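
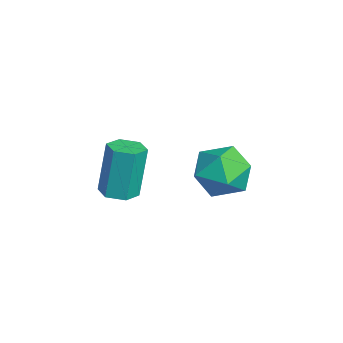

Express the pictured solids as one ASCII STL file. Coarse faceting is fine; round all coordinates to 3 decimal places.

solid 
facet normal 0.114 -0.163 -0.980
outer loop
vertex 2.957 -2.926 2.758
vertex 2.286 -3.077 2.705
vertex 2.501 -2.427 2.622
endloop
endfacet
facet normal 0.741 0.670 -0.026
outer loop
vertex 2.957 -2.926 2.758
vertex 2.501 -2.427 2.622
vertex 2.725 -2.591 4.767
endloop
endfacet
facet normal 0.741 0.671 -0.026
outer loop
vertex 2.725 -2.591 4.767
vertex 2.501 -2.427 2.622
vertex 2.268 -2.092 4.631
endloop
endfacet
facet normal -0.113 0.164 0.980
outer loop
vertex 2.725 -2.591 4.767
vertex 2.268 -2.092 4.631
vertex 2.054 -2.743 4.715
endloop
endfacet
facet normal 0.112 -0.162 -0.980
outer loop
vertex 2.501 -2.427 2.622
vertex 2.286 -3.077 2.705
vertex 1.829 -2.578 2.57
endloop
endfacet
facet normal -0.202 0.962 -0.184
outer loop
vertex 2.501 -2.427 2.622
vertex 1.829 -2.578 2.57
vertex 2.268 -2.092 4.631
endloop
endfacet
facet normal -0.204 0.962 -0.183
outer loop
vertex 2.268 -2.092 4.631
vertex 1.829 -2.578 2.57
vertex 1.597 -2.244 4.579
endloop
endfacet
facet normal -0.113 0.164 0.980
outer loop
vertex 2.268 -2.092 4.631
vertex 1.597 -2.244 4.579
vertex 2.054 -2.743 4.715
endloop
endfacet
facet normal 0.113 -0.162 -0.980
outer loop
vertex 1.829 -2.578 2.57
vertex 2.286 -3.077 2.705
vertex 1.615 -3.229 2.653
endloop
endfacet
facet normal -0.944 0.290 -0.157
outer loop
vertex 1.829 -2.578 2.57
vertex 1.615 -3.229 2.653
vertex 1.597 -2.244 4.579
endloop
endfacet
facet normal -0.944 0.291 -0.157
outer loop
vertex 1.597 -2.244 4.579
vertex 1.615 -3.229 2.653
vertex 1.383 -2.894 4.662
endloop
endfacet
facet normal -0.114 0.163 0.980
outer loop
vertex 1.597 -2.244 4.579
vertex 1.383 -2.894 4.662
vertex 2.054 -2.743 4.715
endloop
endfacet
facet normal 0.113 -0.164 -0.980
outer loop
vertex 1.615 -3.229 2.653
vertex 2.286 -3.077 2.705
vertex 2.072 -3.728 2.789
endloop
endfacet
facet normal -0.741 -0.671 0.026
outer loop
vertex 1.615 -3.229 2.653
vertex 2.072 -3.728 2.789
vertex 1.383 -2.894 4.662
endloop
endfacet
facet normal -0.741 -0.671 0.026
outer loop
vertex 1.383 -2.894 4.662
vertex 2.072 -3.728 2.789
vertex 1.839 -3.393 4.798
endloop
endfacet
facet normal -0.114 0.163 0.980
outer loop
vertex 1.383 -2.894 4.662
vertex 1.839 -3.393 4.798
vertex 2.054 -2.743 4.715
endloop
endfacet
facet normal 0.113 -0.164 -0.980
outer loop
vertex 2.072 -3.728 2.789
vertex 2.286 -3.077 2.705
vertex 2.743 -3.576 2.841
endloop
endfacet
facet normal 0.204 -0.962 0.184
outer loop
vertex 2.072 -3.728 2.789
vertex 2.743 -3.576 2.841
vertex 1.839 -3.393 4.798
endloop
endfacet
facet normal 0.202 -0.962 0.183
outer loop
vertex 1.839 -3.393 4.798
vertex 2.743 -3.576 2.841
vertex 2.511 -3.242 4.85
endloop
endfacet
facet normal -0.112 0.162 0.980
outer loop
vertex 1.839 -3.393 4.798
vertex 2.511 -3.242 4.85
vertex 2.054 -2.743 4.715
endloop
endfacet
facet normal 0.114 -0.163 -0.980
outer loop
vertex 2.743 -3.576 2.841
vertex 2.286 -3.077 2.705
vertex 2.957 -2.926 2.758
endloop
endfacet
facet normal 0.944 -0.291 0.157
outer loop
vertex 2.743 -3.576 2.841
vertex 2.957 -2.926 2.758
vertex 2.511 -3.242 4.85
endloop
endfacet
facet normal 0.944 -0.290 0.157
outer loop
vertex 2.511 -3.242 4.85
vertex 2.957 -2.926 2.758
vertex 2.725 -2.591 4.767
endloop
endfacet
facet normal -0.113 0.162 0.980
outer loop
vertex 2.511 -3.242 4.85
vertex 2.725 -2.591 4.767
vertex 2.054 -2.743 4.715
endloop
endfacet
facet normal -0.822 -0.569 0.028
outer loop
vertex -1.285 0.912 1.519
vertex -0.651 -0.023 1.119
vertex -0.748 0.175 2.297
endloop
endfacet
facet normal -0.847 -0.060 0.528
outer loop
vertex -1.285 0.912 1.519
vertex -0.748 0.175 2.297
vertex -0.72 1.36 2.477
endloop
endfacet
facet normal -0.795 0.573 0.201
outer loop
vertex -1.285 0.912 1.519
vertex -0.72 1.36 2.477
vertex -0.605 1.894 1.41
endloop
endfacet
facet normal -0.737 0.455 -0.500
outer loop
vertex -1.285 0.912 1.519
vertex -0.605 1.894 1.41
vertex -0.563 1.039 0.571
endloop
endfacet
facet normal -0.754 -0.251 -0.608
outer loop
vertex -1.285 0.912 1.519
vertex -0.563 1.039 0.571
vertex -0.651 -0.023 1.119
endloop
endfacet
facet normal -0.278 -0.138 0.951
outer loop
vertex -0.72 1.36 2.477
vertex -0.748 0.175 2.297
vertex 0.263 0.701 2.669
endloop
endfacet
facet normal -0.237 -0.961 0.142
outer loop
vertex -0.748 0.175 2.297
vertex -0.651 -0.023 1.119
vertex 0.305 -0.154 1.83
endloop
endfacet
facet normal -0.126 -0.447 -0.886
outer loop
vertex -0.651 -0.023 1.119
vertex -0.563 1.039 0.571
vertex 0.42 0.38 0.763
endloop
endfacet
facet normal -0.099 0.694 -0.713
outer loop
vertex -0.563 1.039 0.571
vertex -0.605 1.894 1.41
vertex 0.448 1.565 0.943
endloop
endfacet
facet normal -0.193 0.886 0.422
outer loop
vertex -0.605 1.894 1.41
vertex -0.72 1.36 2.477
vertex 0.351 1.763 2.121
endloop
endfacet
facet normal 0.737 -0.455 0.500
outer loop
vertex 0.985 0.828 1.721
vertex 0.263 0.701 2.669
vertex 0.305 -0.154 1.83
endloop
endfacet
facet normal 0.795 -0.573 -0.201
outer loop
vertex 0.985 0.828 1.721
vertex 0.305 -0.154 1.83
vertex 0.42 0.38 0.763
endloop
endfacet
facet normal 0.847 0.060 -0.528
outer loop
vertex 0.985 0.828 1.721
vertex 0.42 0.38 0.763
vertex 0.448 1.565 0.943
endloop
endfacet
facet normal 0.822 0.569 -0.028
outer loop
vertex 0.985 0.828 1.721
vertex 0.448 1.565 0.943
vertex 0.351 1.763 2.121
endloop
endfacet
facet normal 0.754 0.251 0.608
outer loop
vertex 0.985 0.828 1.721
vertex 0.351 1.763 2.121
vertex 0.263 0.701 2.669
endloop
endfacet
facet normal 0.099 -0.694 0.713
outer loop
vertex 0.305 -0.154 1.83
vertex 0.263 0.701 2.669
vertex -0.748 0.175 2.297
endloop
endfacet
facet normal 0.193 -0.886 -0.422
outer loop
vertex 0.42 0.38 0.763
vertex 0.305 -0.154 1.83
vertex -0.651 -0.023 1.119
endloop
endfacet
facet normal 0.278 0.138 -0.951
outer loop
vertex 0.448 1.565 0.943
vertex 0.42 0.38 0.763
vertex -0.563 1.039 0.571
endloop
endfacet
facet normal 0.237 0.961 -0.142
outer loop
vertex 0.351 1.763 2.121
vertex 0.448 1.565 0.943
vertex -0.605 1.894 1.41
endloop
endfacet
facet normal 0.126 0.447 0.886
outer loop
vertex 0.263 0.701 2.669
vertex 0.351 1.763 2.121
vertex -0.72 1.36 2.477
endloop
endfacet

endsolid


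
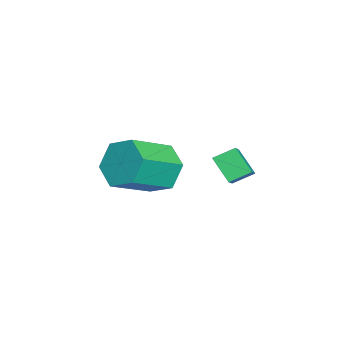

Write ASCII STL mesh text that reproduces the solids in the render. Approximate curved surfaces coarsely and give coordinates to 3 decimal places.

solid 
facet normal -0.844 -0.005 -0.536
outer loop
vertex 0.653 1.745 -0.531
vertex 0.399 2.466 -0.138
vertex 1.15 2.349 -1.319
endloop
endfacet
facet normal 0.295 -0.839 -0.457
outer loop
vertex 2.121 2.354 -0.702
vertex 0.653 1.745 -0.531
vertex 1.15 2.349 -1.319
endloop
endfacet
facet normal -0.844 -0.004 -0.536
outer loop
vertex 1.15 2.349 -1.319
vertex 0.399 2.466 -0.138
vertex 0.896 3.07 -0.925
endloop
endfacet
facet normal 0.448 0.545 -0.709
outer loop
vertex 0.896 3.07 -0.925
vertex 2.121 2.354 -0.702
vertex 1.15 2.349 -1.319
endloop
endfacet
facet normal -0.448 -0.544 0.709
outer loop
vertex 0.653 1.745 -0.531
vertex 1.37 2.471 0.479
vertex 0.399 2.466 -0.138
endloop
endfacet
facet normal 0.295 -0.839 -0.458
outer loop
vertex 1.624 1.75 0.085
vertex 0.653 1.745 -0.531
vertex 2.121 2.354 -0.702
endloop
endfacet
facet normal -0.447 -0.545 0.709
outer loop
vertex 1.624 1.75 0.085
vertex 1.37 2.471 0.479
vertex 0.653 1.745 -0.531
endloop
endfacet
facet normal -0.295 0.839 0.457
outer loop
vertex 0.399 2.466 -0.138
vertex 1.37 2.471 0.479
vertex 0.896 3.07 -0.925
endloop
endfacet
facet normal 0.447 0.544 -0.710
outer loop
vertex 1.867 3.075 -0.309
vertex 2.121 2.354 -0.702
vertex 0.896 3.07 -0.925
endloop
endfacet
facet normal -0.294 0.839 0.457
outer loop
vertex 0.896 3.07 -0.925
vertex 1.37 2.471 0.479
vertex 1.867 3.075 -0.309
endloop
endfacet
facet normal 0.844 0.005 0.537
outer loop
vertex 1.867 3.075 -0.309
vertex 1.624 1.75 0.085
vertex 2.121 2.354 -0.702
endloop
endfacet
facet normal 0.844 0.005 0.536
outer loop
vertex 1.37 2.471 0.479
vertex 1.624 1.75 0.085
vertex 1.867 3.075 -0.309
endloop
endfacet
facet normal -0.655 0.602 -0.456
outer loop
vertex -1.266 -0.01 -3.15
vertex -2.082 -0.549 -2.691
vertex -1.648 0.303 -2.189
endloop
endfacet
facet normal 0.668 0.744 0.023
outer loop
vertex -1.266 -0.01 -3.15
vertex -1.648 0.303 -2.189
vertex -0.002 -1.172 -2.268
endloop
endfacet
facet normal 0.668 0.744 0.023
outer loop
vertex -0.002 -1.172 -2.268
vertex -1.648 0.303 -2.189
vertex -0.384 -0.859 -1.308
endloop
endfacet
facet normal 0.655 -0.602 0.457
outer loop
vertex -0.002 -1.172 -2.268
vertex -0.384 -0.859 -1.308
vertex -0.818 -1.711 -1.809
endloop
endfacet
facet normal -0.655 0.602 -0.456
outer loop
vertex -1.648 0.303 -2.189
vertex -2.082 -0.549 -2.691
vertex -2.464 -0.236 -1.73
endloop
endfacet
facet normal 0.028 0.623 0.782
outer loop
vertex -1.648 0.303 -2.189
vertex -2.464 -0.236 -1.73
vertex -0.384 -0.859 -1.308
endloop
endfacet
facet normal 0.028 0.623 0.782
outer loop
vertex -0.384 -0.859 -1.308
vertex -2.464 -0.236 -1.73
vertex -1.2 -1.398 -0.849
endloop
endfacet
facet normal 0.655 -0.602 0.457
outer loop
vertex -0.384 -0.859 -1.308
vertex -1.2 -1.398 -0.849
vertex -0.818 -1.711 -1.809
endloop
endfacet
facet normal -0.655 0.602 -0.456
outer loop
vertex -2.464 -0.236 -1.73
vertex -2.082 -0.549 -2.691
vertex -2.898 -1.088 -2.232
endloop
endfacet
facet normal -0.640 -0.121 0.759
outer loop
vertex -2.464 -0.236 -1.73
vertex -2.898 -1.088 -2.232
vertex -1.2 -1.398 -0.849
endloop
endfacet
facet normal -0.640 -0.120 0.759
outer loop
vertex -1.2 -1.398 -0.849
vertex -2.898 -1.088 -2.232
vertex -1.634 -2.25 -1.35
endloop
endfacet
facet normal 0.655 -0.602 0.457
outer loop
vertex -1.2 -1.398 -0.849
vertex -1.634 -2.25 -1.35
vertex -0.818 -1.711 -1.809
endloop
endfacet
facet normal -0.655 0.602 -0.457
outer loop
vertex -2.898 -1.088 -2.232
vertex -2.082 -0.549 -2.691
vertex -2.516 -1.401 -3.192
endloop
endfacet
facet normal -0.668 -0.744 -0.023
outer loop
vertex -2.898 -1.088 -2.232
vertex -2.516 -1.401 -3.192
vertex -1.634 -2.25 -1.35
endloop
endfacet
facet normal -0.668 -0.744 -0.023
outer loop
vertex -1.634 -2.25 -1.35
vertex -2.516 -1.401 -3.192
vertex -1.252 -2.563 -2.311
endloop
endfacet
facet normal 0.655 -0.602 0.456
outer loop
vertex -1.634 -2.25 -1.35
vertex -1.252 -2.563 -2.311
vertex -0.818 -1.711 -1.809
endloop
endfacet
facet normal -0.655 0.602 -0.457
outer loop
vertex -2.516 -1.401 -3.192
vertex -2.082 -0.549 -2.691
vertex -1.7 -0.862 -3.651
endloop
endfacet
facet normal -0.028 -0.623 -0.782
outer loop
vertex -2.516 -1.401 -3.192
vertex -1.7 -0.862 -3.651
vertex -1.252 -2.563 -2.311
endloop
endfacet
facet normal -0.028 -0.623 -0.782
outer loop
vertex -1.252 -2.563 -2.311
vertex -1.7 -0.862 -3.651
vertex -0.436 -2.024 -2.77
endloop
endfacet
facet normal 0.655 -0.602 0.456
outer loop
vertex -1.252 -2.563 -2.311
vertex -0.436 -2.024 -2.77
vertex -0.818 -1.711 -1.809
endloop
endfacet
facet normal -0.655 0.602 -0.457
outer loop
vertex -1.7 -0.862 -3.651
vertex -2.082 -0.549 -2.691
vertex -1.266 -0.01 -3.15
endloop
endfacet
facet normal 0.640 0.120 -0.759
outer loop
vertex -1.7 -0.862 -3.651
vertex -1.266 -0.01 -3.15
vertex -0.436 -2.024 -2.77
endloop
endfacet
facet normal 0.640 0.121 -0.759
outer loop
vertex -0.436 -2.024 -2.77
vertex -1.266 -0.01 -3.15
vertex -0.002 -1.172 -2.268
endloop
endfacet
facet normal 0.655 -0.602 0.456
outer loop
vertex -0.436 -2.024 -2.77
vertex -0.002 -1.172 -2.268
vertex -0.818 -1.711 -1.809
endloop
endfacet

endsolid


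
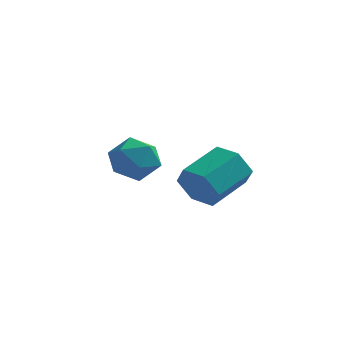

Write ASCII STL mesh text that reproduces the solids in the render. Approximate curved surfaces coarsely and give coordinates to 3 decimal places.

solid 
facet normal -0.477 -0.819 -0.319
outer loop
vertex 2.603 -2.247 -1.849
vertex 2.262 -1.74 -2.64
vertex 3.134 -2.226 -2.696
endloop
endfacet
facet normal 0.700 -0.574 0.425
outer loop
vertex 2.603 -2.247 -1.849
vertex 3.134 -2.226 -2.696
vertex 3.499 -0.708 -1.248
endloop
endfacet
facet normal 0.700 -0.574 0.425
outer loop
vertex 3.499 -0.708 -1.248
vertex 3.134 -2.226 -2.696
vertex 4.03 -0.687 -2.095
endloop
endfacet
facet normal 0.477 0.819 0.320
outer loop
vertex 3.499 -0.708 -1.248
vertex 4.03 -0.687 -2.095
vertex 3.158 -0.2 -2.04
endloop
endfacet
facet normal -0.477 -0.819 -0.319
outer loop
vertex 3.134 -2.226 -2.696
vertex 2.262 -1.74 -2.64
vertex 2.793 -1.719 -3.487
endloop
endfacet
facet normal 0.810 -0.268 -0.521
outer loop
vertex 3.134 -2.226 -2.696
vertex 2.793 -1.719 -3.487
vertex 4.03 -0.687 -2.095
endloop
endfacet
facet normal 0.810 -0.268 -0.521
outer loop
vertex 4.03 -0.687 -2.095
vertex 2.793 -1.719 -3.487
vertex 3.689 -0.179 -2.887
endloop
endfacet
facet normal 0.477 0.819 0.320
outer loop
vertex 4.03 -0.687 -2.095
vertex 3.689 -0.179 -2.887
vertex 3.158 -0.2 -2.04
endloop
endfacet
facet normal -0.477 -0.819 -0.320
outer loop
vertex 2.793 -1.719 -3.487
vertex 2.262 -1.74 -2.64
vertex 1.921 -1.232 -3.432
endloop
endfacet
facet normal 0.110 0.304 -0.946
outer loop
vertex 2.793 -1.719 -3.487
vertex 1.921 -1.232 -3.432
vertex 3.689 -0.179 -2.887
endloop
endfacet
facet normal 0.110 0.306 -0.946
outer loop
vertex 3.689 -0.179 -2.887
vertex 1.921 -1.232 -3.432
vertex 2.817 0.307 -2.831
endloop
endfacet
facet normal 0.477 0.819 0.319
outer loop
vertex 3.689 -0.179 -2.887
vertex 2.817 0.307 -2.831
vertex 3.158 -0.2 -2.04
endloop
endfacet
facet normal -0.477 -0.819 -0.320
outer loop
vertex 1.921 -1.232 -3.432
vertex 2.262 -1.74 -2.64
vertex 1.39 -1.253 -2.585
endloop
endfacet
facet normal -0.700 0.574 -0.425
outer loop
vertex 1.921 -1.232 -3.432
vertex 1.39 -1.253 -2.585
vertex 2.817 0.307 -2.831
endloop
endfacet
facet normal -0.700 0.574 -0.425
outer loop
vertex 2.817 0.307 -2.831
vertex 1.39 -1.253 -2.585
vertex 2.286 0.286 -1.984
endloop
endfacet
facet normal 0.477 0.819 0.319
outer loop
vertex 2.817 0.307 -2.831
vertex 2.286 0.286 -1.984
vertex 3.158 -0.2 -2.04
endloop
endfacet
facet normal -0.477 -0.819 -0.320
outer loop
vertex 1.39 -1.253 -2.585
vertex 2.262 -1.74 -2.64
vertex 1.731 -1.761 -1.793
endloop
endfacet
facet normal -0.810 0.268 0.521
outer loop
vertex 1.39 -1.253 -2.585
vertex 1.731 -1.761 -1.793
vertex 2.286 0.286 -1.984
endloop
endfacet
facet normal -0.810 0.268 0.521
outer loop
vertex 2.286 0.286 -1.984
vertex 1.731 -1.761 -1.793
vertex 2.627 -0.221 -1.193
endloop
endfacet
facet normal 0.477 0.819 0.319
outer loop
vertex 2.286 0.286 -1.984
vertex 2.627 -0.221 -1.193
vertex 3.158 -0.2 -2.04
endloop
endfacet
facet normal -0.477 -0.819 -0.319
outer loop
vertex 1.731 -1.761 -1.793
vertex 2.262 -1.74 -2.64
vertex 2.603 -2.247 -1.849
endloop
endfacet
facet normal -0.109 -0.305 0.946
outer loop
vertex 1.731 -1.761 -1.793
vertex 2.603 -2.247 -1.849
vertex 2.627 -0.221 -1.193
endloop
endfacet
facet normal -0.111 -0.305 0.946
outer loop
vertex 2.627 -0.221 -1.193
vertex 2.603 -2.247 -1.849
vertex 3.499 -0.708 -1.248
endloop
endfacet
facet normal 0.477 0.819 0.320
outer loop
vertex 2.627 -0.221 -1.193
vertex 3.499 -0.708 -1.248
vertex 3.158 -0.2 -2.04
endloop
endfacet
facet normal 0.213 0.966 -0.146
outer loop
vertex -0.667 2.913 -3.914
vertex -1.495 3.204 -3.193
vertex -0.441 3.03 -2.807
endloop
endfacet
facet normal 0.796 0.563 -0.222
outer loop
vertex -0.667 2.913 -3.914
vertex -0.441 3.03 -2.807
vertex 0.008 2.165 -3.391
endloop
endfacet
facet normal 0.668 0.087 -0.739
outer loop
vertex -0.667 2.913 -3.914
vertex 0.008 2.165 -3.391
vertex -0.769 1.805 -4.136
endloop
endfacet
facet normal 0.007 0.196 -0.981
outer loop
vertex -0.667 2.913 -3.914
vertex -0.769 1.805 -4.136
vertex -1.697 2.447 -4.014
endloop
endfacet
facet normal -0.275 0.740 -0.614
outer loop
vertex -0.667 2.913 -3.914
vertex -1.697 2.447 -4.014
vertex -1.495 3.204 -3.193
endloop
endfacet
facet normal 0.899 0.205 0.387
outer loop
vertex 0.008 2.165 -3.391
vertex -0.441 3.03 -2.807
vertex -0.403 1.993 -2.346
endloop
endfacet
facet normal -0.046 0.858 0.512
outer loop
vertex -0.441 3.03 -2.807
vertex -1.495 3.204 -3.193
vertex -1.331 2.635 -2.224
endloop
endfacet
facet normal -0.835 0.491 -0.248
outer loop
vertex -1.495 3.204 -3.193
vertex -1.697 2.447 -4.014
vertex -2.108 2.275 -2.969
endloop
endfacet
facet normal -0.379 -0.388 -0.841
outer loop
vertex -1.697 2.447 -4.014
vertex -0.769 1.805 -4.136
vertex -1.659 1.41 -3.553
endloop
endfacet
facet normal 0.692 -0.565 -0.449
outer loop
vertex -0.769 1.805 -4.136
vertex 0.008 2.165 -3.391
vertex -0.605 1.236 -3.167
endloop
endfacet
facet normal -0.007 -0.196 0.981
outer loop
vertex -1.433 1.527 -2.446
vertex -0.403 1.993 -2.346
vertex -1.331 2.635 -2.224
endloop
endfacet
facet normal -0.668 -0.087 0.739
outer loop
vertex -1.433 1.527 -2.446
vertex -1.331 2.635 -2.224
vertex -2.108 2.275 -2.969
endloop
endfacet
facet normal -0.796 -0.563 0.222
outer loop
vertex -1.433 1.527 -2.446
vertex -2.108 2.275 -2.969
vertex -1.659 1.41 -3.553
endloop
endfacet
facet normal -0.213 -0.966 0.146
outer loop
vertex -1.433 1.527 -2.446
vertex -1.659 1.41 -3.553
vertex -0.605 1.236 -3.167
endloop
endfacet
facet normal 0.275 -0.740 0.614
outer loop
vertex -1.433 1.527 -2.446
vertex -0.605 1.236 -3.167
vertex -0.403 1.993 -2.346
endloop
endfacet
facet normal 0.379 0.388 0.841
outer loop
vertex -1.331 2.635 -2.224
vertex -0.403 1.993 -2.346
vertex -0.441 3.03 -2.807
endloop
endfacet
facet normal -0.692 0.565 0.449
outer loop
vertex -2.108 2.275 -2.969
vertex -1.331 2.635 -2.224
vertex -1.495 3.204 -3.193
endloop
endfacet
facet normal -0.899 -0.205 -0.387
outer loop
vertex -1.659 1.41 -3.553
vertex -2.108 2.275 -2.969
vertex -1.697 2.447 -4.014
endloop
endfacet
facet normal 0.046 -0.858 -0.512
outer loop
vertex -0.605 1.236 -3.167
vertex -1.659 1.41 -3.553
vertex -0.769 1.805 -4.136
endloop
endfacet
facet normal 0.835 -0.491 0.248
outer loop
vertex -0.403 1.993 -2.346
vertex -0.605 1.236 -3.167
vertex 0.008 2.165 -3.391
endloop
endfacet

endsolid


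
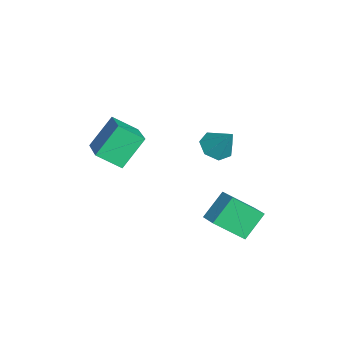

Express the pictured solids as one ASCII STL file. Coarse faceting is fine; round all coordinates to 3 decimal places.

solid 
facet normal -0.924 -0.070 -0.375
outer loop
vertex -1.269 -3.542 -0.03
vertex -1.921 -2.457 1.374
vertex -1.036 -2.375 -0.823
endloop
endfacet
facet normal 0.345 -0.574 -0.743
outer loop
vertex 0.961 -2.223 -0.014
vertex -1.269 -3.542 -0.03
vertex -1.036 -2.375 -0.823
endloop
endfacet
facet normal -0.924 -0.071 -0.375
outer loop
vertex -1.036 -2.375 -0.823
vertex -1.921 -2.457 1.374
vertex -1.688 -1.29 0.58
endloop
endfacet
facet normal 0.163 0.816 -0.555
outer loop
vertex -1.688 -1.29 0.58
vertex 0.961 -2.223 -0.014
vertex -1.036 -2.375 -0.823
endloop
endfacet
facet normal -0.163 -0.816 0.555
outer loop
vertex -1.269 -3.542 -0.03
vertex 0.076 -2.305 2.183
vertex -1.921 -2.457 1.374
endloop
endfacet
facet normal 0.345 -0.574 -0.743
outer loop
vertex 0.728 -3.39 0.78
vertex -1.269 -3.542 -0.03
vertex 0.961 -2.223 -0.014
endloop
endfacet
facet normal -0.163 -0.816 0.555
outer loop
vertex 0.728 -3.39 0.78
vertex 0.076 -2.305 2.183
vertex -1.269 -3.542 -0.03
endloop
endfacet
facet normal -0.345 0.574 0.743
outer loop
vertex -1.921 -2.457 1.374
vertex 0.076 -2.305 2.183
vertex -1.688 -1.29 0.58
endloop
endfacet
facet normal 0.163 0.816 -0.555
outer loop
vertex 0.309 -1.138 1.39
vertex 0.961 -2.223 -0.014
vertex -1.688 -1.29 0.58
endloop
endfacet
facet normal -0.345 0.574 0.743
outer loop
vertex -1.688 -1.29 0.58
vertex 0.076 -2.305 2.183
vertex 0.309 -1.138 1.39
endloop
endfacet
facet normal 0.924 0.070 0.375
outer loop
vertex 0.309 -1.138 1.39
vertex 0.728 -3.39 0.78
vertex 0.961 -2.223 -0.014
endloop
endfacet
facet normal 0.924 0.070 0.375
outer loop
vertex 0.076 -2.305 2.183
vertex 0.728 -3.39 0.78
vertex 0.309 -1.138 1.39
endloop
endfacet
facet normal -0.901 -0.281 -0.331
outer loop
vertex 1.593 2.166 -1.494
vertex 1.597 3.61 -2.729
vertex 2.292 1.222 -2.595
endloop
endfacet
facet normal -0.003 -0.760 0.650
outer loop
vertex 3.283 1.53 -2.231
vertex 1.593 2.166 -1.494
vertex 2.292 1.222 -2.595
endloop
endfacet
facet normal -0.901 -0.281 -0.330
outer loop
vertex 2.292 1.222 -2.595
vertex 1.597 3.61 -2.729
vertex 2.295 2.665 -3.83
endloop
endfacet
facet normal 0.434 -0.586 -0.684
outer loop
vertex 2.295 2.665 -3.83
vertex 3.283 1.53 -2.231
vertex 2.292 1.222 -2.595
endloop
endfacet
facet normal -0.434 0.586 0.684
outer loop
vertex 1.593 2.166 -1.494
vertex 2.588 3.918 -2.365
vertex 1.597 3.61 -2.729
endloop
endfacet
facet normal -0.002 -0.759 0.651
outer loop
vertex 2.585 2.475 -1.13
vertex 1.593 2.166 -1.494
vertex 3.283 1.53 -2.231
endloop
endfacet
facet normal -0.434 0.586 0.684
outer loop
vertex 2.585 2.475 -1.13
vertex 2.588 3.918 -2.365
vertex 1.593 2.166 -1.494
endloop
endfacet
facet normal 0.003 0.760 -0.650
outer loop
vertex 1.597 3.61 -2.729
vertex 2.588 3.918 -2.365
vertex 2.295 2.665 -3.83
endloop
endfacet
facet normal 0.434 -0.586 -0.684
outer loop
vertex 3.287 2.974 -3.466
vertex 3.283 1.53 -2.231
vertex 2.295 2.665 -3.83
endloop
endfacet
facet normal 0.002 0.760 -0.650
outer loop
vertex 2.295 2.665 -3.83
vertex 2.588 3.918 -2.365
vertex 3.287 2.974 -3.466
endloop
endfacet
facet normal 0.901 0.280 0.331
outer loop
vertex 3.287 2.974 -3.466
vertex 2.585 2.475 -1.13
vertex 3.283 1.53 -2.231
endloop
endfacet
facet normal 0.901 0.281 0.331
outer loop
vertex 2.588 3.918 -2.365
vertex 2.585 2.475 -1.13
vertex 3.287 2.974 -3.466
endloop
endfacet
facet normal -0.458 -0.385 -0.801
outer loop
vertex 2.656 1.83 1.48
vertex 1.938 1.816 1.897
vertex 2.251 2.424 1.426
endloop
endfacet
facet normal 0.819 0.541 -0.194
outer loop
vertex 2.656 1.83 1.48
vertex 2.251 2.424 1.426
vertex 2.662 2.424 3.163
endloop
endfacet
facet normal -0.459 -0.385 -0.801
outer loop
vertex 2.251 2.424 1.426
vertex 1.938 1.816 1.897
vertex 1.611 2.56 1.727
endloop
endfacet
facet normal 0.188 0.981 -0.044
outer loop
vertex 2.251 2.424 1.426
vertex 1.611 2.56 1.727
vertex 2.662 2.424 3.163
endloop
endfacet
facet normal -0.457 -0.384 -0.802
outer loop
vertex 1.611 2.56 1.727
vertex 1.938 1.816 1.897
vertex 1.217 2.135 2.155
endloop
endfacet
facet normal -0.438 0.806 0.397
outer loop
vertex 1.611 2.56 1.727
vertex 1.217 2.135 2.155
vertex 2.662 2.424 3.163
endloop
endfacet
facet normal -0.457 -0.385 -0.802
outer loop
vertex 1.217 2.135 2.155
vertex 1.938 1.816 1.897
vertex 1.366 1.471 2.389
endloop
endfacet
facet normal -0.586 0.149 0.797
outer loop
vertex 1.217 2.135 2.155
vertex 1.366 1.471 2.389
vertex 2.662 2.424 3.163
endloop
endfacet
facet normal -0.458 -0.384 -0.802
outer loop
vertex 1.366 1.471 2.389
vertex 1.938 1.816 1.897
vertex 1.946 1.066 2.252
endloop
endfacet
facet normal -0.145 -0.497 0.855
outer loop
vertex 1.366 1.471 2.389
vertex 1.946 1.066 2.252
vertex 2.662 2.424 3.163
endloop
endfacet
facet normal -0.457 -0.384 -0.802
outer loop
vertex 1.946 1.066 2.252
vertex 1.938 1.816 1.897
vertex 2.52 1.226 1.848
endloop
endfacet
facet normal 0.552 -0.645 0.528
outer loop
vertex 1.946 1.066 2.252
vertex 2.52 1.226 1.848
vertex 2.662 2.424 3.163
endloop
endfacet
facet normal -0.458 -0.385 -0.801
outer loop
vertex 2.52 1.226 1.848
vertex 1.938 1.816 1.897
vertex 2.656 1.83 1.48
endloop
endfacet
facet normal 0.981 -0.184 0.061
outer loop
vertex 2.52 1.226 1.848
vertex 2.656 1.83 1.48
vertex 2.662 2.424 3.163
endloop
endfacet

endsolid


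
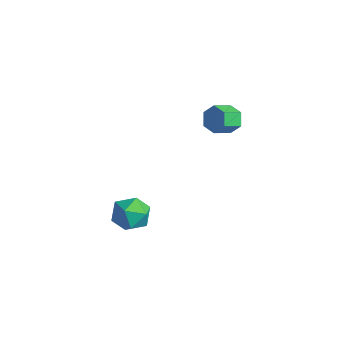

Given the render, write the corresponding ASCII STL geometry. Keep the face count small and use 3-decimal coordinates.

solid 
facet normal -0.019 0.900 -0.435
outer loop
vertex -3.198 4.315 -0.029
vertex -3.56 4.038 -0.586
vertex -3.918 4.304 -0.021
endloop
endfacet
facet normal 0.003 0.436 0.900
outer loop
vertex -3.198 4.315 -0.029
vertex -3.918 4.304 -0.021
vertex -3.179 3.379 0.424
endloop
endfacet
facet normal 0.002 0.435 0.900
outer loop
vertex -3.179 3.379 0.424
vertex -3.918 4.304 -0.021
vertex -3.899 3.368 0.431
endloop
endfacet
facet normal 0.018 -0.900 0.435
outer loop
vertex -3.179 3.379 0.424
vertex -3.899 3.368 0.431
vertex -3.54 3.102 -0.134
endloop
endfacet
facet normal -0.018 0.900 -0.435
outer loop
vertex -3.918 4.304 -0.021
vertex -3.56 4.038 -0.586
vertex -4.279 4.027 -0.579
endloop
endfacet
facet normal -0.865 0.204 0.458
outer loop
vertex -3.918 4.304 -0.021
vertex -4.279 4.027 -0.579
vertex -3.899 3.368 0.431
endloop
endfacet
facet normal -0.865 0.204 0.459
outer loop
vertex -3.899 3.368 0.431
vertex -4.279 4.027 -0.579
vertex -4.26 3.091 -0.126
endloop
endfacet
facet normal 0.019 -0.900 0.436
outer loop
vertex -3.899 3.368 0.431
vertex -4.26 3.091 -0.126
vertex -3.54 3.102 -0.134
endloop
endfacet
facet normal -0.018 0.900 -0.435
outer loop
vertex -4.279 4.027 -0.579
vertex -3.56 4.038 -0.586
vertex -3.921 3.761 -1.144
endloop
endfacet
facet normal -0.867 -0.231 -0.441
outer loop
vertex -4.279 4.027 -0.579
vertex -3.921 3.761 -1.144
vertex -4.26 3.091 -0.126
endloop
endfacet
facet normal -0.867 -0.231 -0.441
outer loop
vertex -4.26 3.091 -0.126
vertex -3.921 3.761 -1.144
vertex -3.902 2.825 -0.691
endloop
endfacet
facet normal 0.019 -0.900 0.435
outer loop
vertex -4.26 3.091 -0.126
vertex -3.902 2.825 -0.691
vertex -3.54 3.102 -0.134
endloop
endfacet
facet normal -0.018 0.900 -0.435
outer loop
vertex -3.921 3.761 -1.144
vertex -3.56 4.038 -0.586
vertex -3.201 3.772 -1.151
endloop
endfacet
facet normal -0.002 -0.436 -0.900
outer loop
vertex -3.921 3.761 -1.144
vertex -3.201 3.772 -1.151
vertex -3.902 2.825 -0.691
endloop
endfacet
facet normal -0.003 -0.435 -0.900
outer loop
vertex -3.902 2.825 -0.691
vertex -3.201 3.772 -1.151
vertex -3.182 2.836 -0.699
endloop
endfacet
facet normal 0.019 -0.900 0.435
outer loop
vertex -3.902 2.825 -0.691
vertex -3.182 2.836 -0.699
vertex -3.54 3.102 -0.134
endloop
endfacet
facet normal -0.019 0.900 -0.436
outer loop
vertex -3.201 3.772 -1.151
vertex -3.56 4.038 -0.586
vertex -2.84 4.049 -0.594
endloop
endfacet
facet normal 0.865 -0.204 -0.459
outer loop
vertex -3.201 3.772 -1.151
vertex -2.84 4.049 -0.594
vertex -3.182 2.836 -0.699
endloop
endfacet
facet normal 0.865 -0.204 -0.458
outer loop
vertex -3.182 2.836 -0.699
vertex -2.84 4.049 -0.594
vertex -2.821 3.113 -0.141
endloop
endfacet
facet normal 0.018 -0.900 0.435
outer loop
vertex -3.182 2.836 -0.699
vertex -2.821 3.113 -0.141
vertex -3.54 3.102 -0.134
endloop
endfacet
facet normal -0.019 0.900 -0.435
outer loop
vertex -2.84 4.049 -0.594
vertex -3.56 4.038 -0.586
vertex -3.198 4.315 -0.029
endloop
endfacet
facet normal 0.867 0.231 0.441
outer loop
vertex -2.84 4.049 -0.594
vertex -3.198 4.315 -0.029
vertex -2.821 3.113 -0.141
endloop
endfacet
facet normal 0.867 0.231 0.441
outer loop
vertex -2.821 3.113 -0.141
vertex -3.198 4.315 -0.029
vertex -3.179 3.379 0.424
endloop
endfacet
facet normal 0.018 -0.900 0.435
outer loop
vertex -2.821 3.113 -0.141
vertex -3.179 3.379 0.424
vertex -3.54 3.102 -0.134
endloop
endfacet
facet normal -0.418 0.883 -0.213
outer loop
vertex -2.906 -1.418 -4.001
vertex -3.349 -1.423 -3.154
vertex -2.48 -1.032 -3.236
endloop
endfacet
facet normal 0.216 0.818 -0.533
outer loop
vertex -2.906 -1.418 -4.001
vertex -2.48 -1.032 -3.236
vertex -1.973 -1.565 -3.848
endloop
endfacet
facet normal 0.194 0.241 -0.951
outer loop
vertex -2.906 -1.418 -4.001
vertex -1.973 -1.565 -3.848
vertex -2.529 -2.286 -4.144
endloop
endfacet
facet normal -0.454 -0.050 -0.890
outer loop
vertex -2.906 -1.418 -4.001
vertex -2.529 -2.286 -4.144
vertex -3.38 -2.198 -3.715
endloop
endfacet
facet normal -0.832 0.347 -0.433
outer loop
vertex -2.906 -1.418 -4.001
vertex -3.38 -2.198 -3.715
vertex -3.349 -1.423 -3.154
endloop
endfacet
facet normal 0.708 0.705 -0.027
outer loop
vertex -1.973 -1.565 -3.848
vertex -2.48 -1.032 -3.236
vertex -1.84 -1.662 -2.905
endloop
endfacet
facet normal -0.319 0.811 0.490
outer loop
vertex -2.48 -1.032 -3.236
vertex -3.349 -1.423 -3.154
vertex -2.691 -1.574 -2.476
endloop
endfacet
facet normal -0.989 -0.057 0.134
outer loop
vertex -3.349 -1.423 -3.154
vertex -3.38 -2.198 -3.715
vertex -3.247 -2.295 -2.772
endloop
endfacet
facet normal -0.377 -0.701 -0.605
outer loop
vertex -3.38 -2.198 -3.715
vertex -2.529 -2.286 -4.144
vertex -2.74 -2.828 -3.384
endloop
endfacet
facet normal 0.672 -0.230 -0.704
outer loop
vertex -2.529 -2.286 -4.144
vertex -1.973 -1.565 -3.848
vertex -1.871 -2.437 -3.466
endloop
endfacet
facet normal 0.454 0.050 0.890
outer loop
vertex -2.314 -2.442 -2.619
vertex -1.84 -1.662 -2.905
vertex -2.691 -1.574 -2.476
endloop
endfacet
facet normal -0.194 -0.241 0.951
outer loop
vertex -2.314 -2.442 -2.619
vertex -2.691 -1.574 -2.476
vertex -3.247 -2.295 -2.772
endloop
endfacet
facet normal -0.216 -0.818 0.533
outer loop
vertex -2.314 -2.442 -2.619
vertex -3.247 -2.295 -2.772
vertex -2.74 -2.828 -3.384
endloop
endfacet
facet normal 0.418 -0.883 0.213
outer loop
vertex -2.314 -2.442 -2.619
vertex -2.74 -2.828 -3.384
vertex -1.871 -2.437 -3.466
endloop
endfacet
facet normal 0.832 -0.347 0.433
outer loop
vertex -2.314 -2.442 -2.619
vertex -1.871 -2.437 -3.466
vertex -1.84 -1.662 -2.905
endloop
endfacet
facet normal 0.377 0.701 0.605
outer loop
vertex -2.691 -1.574 -2.476
vertex -1.84 -1.662 -2.905
vertex -2.48 -1.032 -3.236
endloop
endfacet
facet normal -0.672 0.230 0.704
outer loop
vertex -3.247 -2.295 -2.772
vertex -2.691 -1.574 -2.476
vertex -3.349 -1.423 -3.154
endloop
endfacet
facet normal -0.708 -0.705 0.027
outer loop
vertex -2.74 -2.828 -3.384
vertex -3.247 -2.295 -2.772
vertex -3.38 -2.198 -3.715
endloop
endfacet
facet normal 0.319 -0.811 -0.490
outer loop
vertex -1.871 -2.437 -3.466
vertex -2.74 -2.828 -3.384
vertex -2.529 -2.286 -4.144
endloop
endfacet
facet normal 0.989 0.057 -0.134
outer loop
vertex -1.84 -1.662 -2.905
vertex -1.871 -2.437 -3.466
vertex -1.973 -1.565 -3.848
endloop
endfacet

endsolid


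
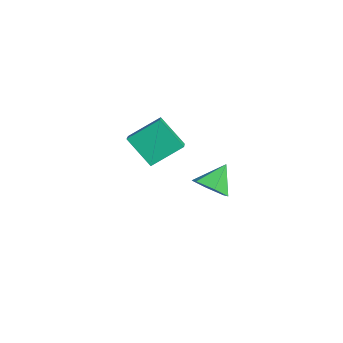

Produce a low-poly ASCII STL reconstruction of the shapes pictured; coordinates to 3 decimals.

solid 
facet normal -0.552 -0.430 0.714
outer loop
vertex -3.466 -3.537 2.133
vertex -4.674 -3.083 1.472
vertex -3.525 -5.299 1.028
endloop
endfacet
facet normal 0.833 -0.313 0.455
outer loop
vertex -2.366 -4.397 -0.472
vertex -3.466 -3.537 2.133
vertex -3.525 -5.299 1.028
endloop
endfacet
facet normal -0.552 -0.429 0.715
outer loop
vertex -3.525 -5.299 1.028
vertex -4.674 -3.083 1.472
vertex -4.733 -4.844 0.368
endloop
endfacet
facet normal -0.029 -0.847 -0.531
outer loop
vertex -4.733 -4.844 0.368
vertex -2.366 -4.397 -0.472
vertex -3.525 -5.299 1.028
endloop
endfacet
facet normal 0.028 0.847 0.531
outer loop
vertex -3.466 -3.537 2.133
vertex -3.515 -2.181 -0.028
vertex -4.674 -3.083 1.472
endloop
endfacet
facet normal 0.833 -0.313 0.455
outer loop
vertex -2.307 -2.636 0.632
vertex -3.466 -3.537 2.133
vertex -2.366 -4.397 -0.472
endloop
endfacet
facet normal 0.029 0.847 0.531
outer loop
vertex -2.307 -2.636 0.632
vertex -3.515 -2.181 -0.028
vertex -3.466 -3.537 2.133
endloop
endfacet
facet normal -0.833 0.313 -0.455
outer loop
vertex -4.674 -3.083 1.472
vertex -3.515 -2.181 -0.028
vertex -4.733 -4.844 0.368
endloop
endfacet
facet normal -0.028 -0.847 -0.530
outer loop
vertex -3.574 -3.943 -1.133
vertex -2.366 -4.397 -0.472
vertex -4.733 -4.844 0.368
endloop
endfacet
facet normal -0.833 0.313 -0.455
outer loop
vertex -4.733 -4.844 0.368
vertex -3.515 -2.181 -0.028
vertex -3.574 -3.943 -1.133
endloop
endfacet
facet normal 0.552 0.429 -0.714
outer loop
vertex -3.574 -3.943 -1.133
vertex -2.307 -2.636 0.632
vertex -2.366 -4.397 -0.472
endloop
endfacet
facet normal 0.552 0.430 -0.715
outer loop
vertex -3.515 -2.181 -0.028
vertex -2.307 -2.636 0.632
vertex -3.574 -3.943 -1.133
endloop
endfacet
facet normal 0.360 -0.639 -0.680
outer loop
vertex 3.606 -3.159 1.559
vertex 2.725 -3.074 1.013
vertex 3.518 -2.428 0.825
endloop
endfacet
facet normal 0.641 0.581 0.502
outer loop
vertex 3.606 -3.159 1.559
vertex 3.518 -2.428 0.825
vertex 2.135 -2.026 2.127
endloop
endfacet
facet normal 0.360 -0.640 -0.679
outer loop
vertex 3.518 -2.428 0.825
vertex 2.725 -3.074 1.013
vertex 2.637 -2.343 0.278
endloop
endfacet
facet normal 0.170 0.978 -0.122
outer loop
vertex 3.518 -2.428 0.825
vertex 2.637 -2.343 0.278
vertex 2.135 -2.026 2.127
endloop
endfacet
facet normal 0.360 -0.640 -0.679
outer loop
vertex 2.637 -2.343 0.278
vertex 2.725 -3.074 1.013
vertex 1.844 -2.99 0.467
endloop
endfacet
facet normal -0.645 0.704 -0.296
outer loop
vertex 2.637 -2.343 0.278
vertex 1.844 -2.99 0.467
vertex 2.135 -2.026 2.127
endloop
endfacet
facet normal 0.360 -0.640 -0.679
outer loop
vertex 1.844 -2.99 0.467
vertex 2.725 -3.074 1.013
vertex 1.932 -3.72 1.201
endloop
endfacet
facet normal -0.988 0.035 0.153
outer loop
vertex 1.844 -2.99 0.467
vertex 1.932 -3.72 1.201
vertex 2.135 -2.026 2.127
endloop
endfacet
facet normal 0.360 -0.639 -0.680
outer loop
vertex 1.932 -3.72 1.201
vertex 2.725 -3.074 1.013
vertex 2.813 -3.805 1.747
endloop
endfacet
facet normal -0.516 -0.362 0.776
outer loop
vertex 1.932 -3.72 1.201
vertex 2.813 -3.805 1.747
vertex 2.135 -2.026 2.127
endloop
endfacet
facet normal 0.360 -0.639 -0.680
outer loop
vertex 2.813 -3.805 1.747
vertex 2.725 -3.074 1.013
vertex 3.606 -3.159 1.559
endloop
endfacet
facet normal 0.298 -0.089 0.950
outer loop
vertex 2.813 -3.805 1.747
vertex 3.606 -3.159 1.559
vertex 2.135 -2.026 2.127
endloop
endfacet

endsolid


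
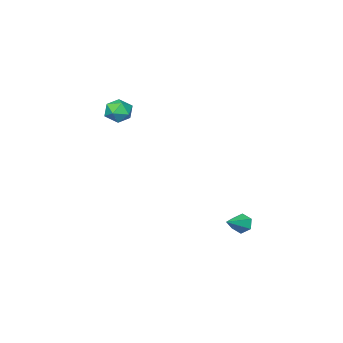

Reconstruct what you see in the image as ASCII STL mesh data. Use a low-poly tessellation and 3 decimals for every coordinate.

solid 
facet normal -0.878 -0.138 -0.458
outer loop
vertex -3.73 3.389 -4.516
vertex -4.002 3.177 -3.93
vertex -4.02 3.837 -4.095
endloop
endfacet
facet normal 0.502 0.742 -0.444
outer loop
vertex -3.73 3.389 -4.516
vertex -4.02 3.837 -4.095
vertex -2.578 3.403 -3.19
endloop
endfacet
facet normal -0.879 -0.138 -0.457
outer loop
vertex -4.02 3.837 -4.095
vertex -4.002 3.177 -3.93
vertex -4.292 3.625 -3.508
endloop
endfacet
facet normal 0.054 0.931 0.361
outer loop
vertex -4.02 3.837 -4.095
vertex -4.292 3.625 -3.508
vertex -2.578 3.403 -3.19
endloop
endfacet
facet normal -0.879 -0.140 -0.456
outer loop
vertex -4.292 3.625 -3.508
vertex -4.002 3.177 -3.93
vertex -4.273 2.966 -3.343
endloop
endfacet
facet normal -0.148 0.236 0.960
outer loop
vertex -4.292 3.625 -3.508
vertex -4.273 2.966 -3.343
vertex -2.578 3.403 -3.19
endloop
endfacet
facet normal -0.879 -0.140 -0.456
outer loop
vertex -4.273 2.966 -3.343
vertex -4.002 3.177 -3.93
vertex -3.983 2.518 -3.765
endloop
endfacet
facet normal 0.099 -0.648 0.755
outer loop
vertex -4.273 2.966 -3.343
vertex -3.983 2.518 -3.765
vertex -2.578 3.403 -3.19
endloop
endfacet
facet normal -0.879 -0.140 -0.456
outer loop
vertex -3.983 2.518 -3.765
vertex -4.002 3.177 -3.93
vertex -3.712 2.73 -4.352
endloop
endfacet
facet normal 0.547 -0.836 -0.049
outer loop
vertex -3.983 2.518 -3.765
vertex -3.712 2.73 -4.352
vertex -2.578 3.403 -3.19
endloop
endfacet
facet normal -0.878 -0.138 -0.458
outer loop
vertex -3.712 2.73 -4.352
vertex -4.002 3.177 -3.93
vertex -3.73 3.389 -4.516
endloop
endfacet
facet normal 0.748 -0.141 -0.648
outer loop
vertex -3.712 2.73 -4.352
vertex -3.73 3.389 -4.516
vertex -2.578 3.403 -3.19
endloop
endfacet
facet normal 0.422 0.788 0.448
outer loop
vertex -0.548 -1.91 3.71
vertex -0.471 -2.37 4.447
vertex 0.173 -2.38 3.858
endloop
endfacet
facet normal 0.564 0.786 -0.252
outer loop
vertex -0.548 -1.91 3.71
vertex 0.173 -2.38 3.858
vertex -0.189 -2.375 3.064
endloop
endfacet
facet normal -0.056 0.795 -0.604
outer loop
vertex -0.548 -1.91 3.71
vertex -0.189 -2.375 3.064
vertex -1.056 -2.362 3.162
endloop
endfacet
facet normal -0.583 0.803 -0.122
outer loop
vertex -0.548 -1.91 3.71
vertex -1.056 -2.362 3.162
vertex -1.23 -2.359 4.017
endloop
endfacet
facet normal -0.288 0.799 0.529
outer loop
vertex -0.548 -1.91 3.71
vertex -1.23 -2.359 4.017
vertex -0.471 -2.37 4.447
endloop
endfacet
facet normal 0.896 0.174 -0.408
outer loop
vertex -0.189 -2.375 3.064
vertex 0.173 -2.38 3.858
vertex 0.11 -3.121 3.403
endloop
endfacet
facet normal 0.666 0.179 0.725
outer loop
vertex 0.173 -2.38 3.858
vertex -0.471 -2.37 4.447
vertex -0.064 -3.118 4.258
endloop
endfacet
facet normal -0.481 0.195 0.855
outer loop
vertex -0.471 -2.37 4.447
vertex -1.23 -2.359 4.017
vertex -0.931 -3.105 4.356
endloop
endfacet
facet normal -0.960 0.202 -0.196
outer loop
vertex -1.23 -2.359 4.017
vertex -1.056 -2.362 3.162
vertex -1.293 -3.1 3.562
endloop
endfacet
facet normal -0.108 0.188 -0.976
outer loop
vertex -1.056 -2.362 3.162
vertex -0.189 -2.375 3.064
vertex -0.649 -3.11 2.973
endloop
endfacet
facet normal 0.583 -0.803 0.122
outer loop
vertex -0.572 -3.57 3.71
vertex 0.11 -3.121 3.403
vertex -0.064 -3.118 4.258
endloop
endfacet
facet normal 0.056 -0.795 0.604
outer loop
vertex -0.572 -3.57 3.71
vertex -0.064 -3.118 4.258
vertex -0.931 -3.105 4.356
endloop
endfacet
facet normal -0.564 -0.786 0.252
outer loop
vertex -0.572 -3.57 3.71
vertex -0.931 -3.105 4.356
vertex -1.293 -3.1 3.562
endloop
endfacet
facet normal -0.422 -0.788 -0.448
outer loop
vertex -0.572 -3.57 3.71
vertex -1.293 -3.1 3.562
vertex -0.649 -3.11 2.973
endloop
endfacet
facet normal 0.288 -0.799 -0.529
outer loop
vertex -0.572 -3.57 3.71
vertex -0.649 -3.11 2.973
vertex 0.11 -3.121 3.403
endloop
endfacet
facet normal 0.960 -0.202 0.196
outer loop
vertex -0.064 -3.118 4.258
vertex 0.11 -3.121 3.403
vertex 0.173 -2.38 3.858
endloop
endfacet
facet normal 0.108 -0.188 0.976
outer loop
vertex -0.931 -3.105 4.356
vertex -0.064 -3.118 4.258
vertex -0.471 -2.37 4.447
endloop
endfacet
facet normal -0.896 -0.174 0.408
outer loop
vertex -1.293 -3.1 3.562
vertex -0.931 -3.105 4.356
vertex -1.23 -2.359 4.017
endloop
endfacet
facet normal -0.666 -0.179 -0.725
outer loop
vertex -0.649 -3.11 2.973
vertex -1.293 -3.1 3.562
vertex -1.056 -2.362 3.162
endloop
endfacet
facet normal 0.481 -0.195 -0.855
outer loop
vertex 0.11 -3.121 3.403
vertex -0.649 -3.11 2.973
vertex -0.189 -2.375 3.064
endloop
endfacet

endsolid


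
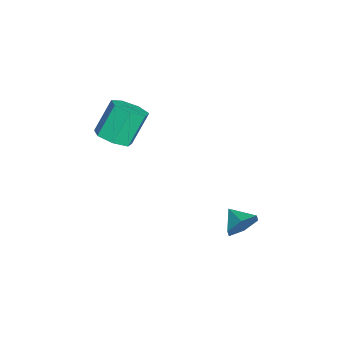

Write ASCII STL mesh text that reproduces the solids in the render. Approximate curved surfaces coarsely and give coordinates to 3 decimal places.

solid 
facet normal 0.684 0.598 -0.419
outer loop
vertex 2.352 4.198 -2.535
vertex 1.827 4.245 -3.325
vertex 1.697 4.88 -2.631
endloop
endfacet
facet normal -0.183 -0.038 0.982
outer loop
vertex 2.352 4.198 -2.535
vertex 1.697 4.88 -2.631
vertex 0.993 3.515 -2.815
endloop
endfacet
facet normal 0.684 0.598 -0.419
outer loop
vertex 1.697 4.88 -2.631
vertex 1.827 4.245 -3.325
vertex 1.172 4.926 -3.422
endloop
endfacet
facet normal -0.778 0.329 0.535
outer loop
vertex 1.697 4.88 -2.631
vertex 1.172 4.926 -3.422
vertex 0.993 3.515 -2.815
endloop
endfacet
facet normal 0.684 0.598 -0.419
outer loop
vertex 1.172 4.926 -3.422
vertex 1.827 4.245 -3.325
vertex 1.302 4.291 -4.116
endloop
endfacet
facet normal -0.977 0.032 -0.213
outer loop
vertex 1.172 4.926 -3.422
vertex 1.302 4.291 -4.116
vertex 0.993 3.515 -2.815
endloop
endfacet
facet normal 0.683 0.598 -0.419
outer loop
vertex 1.302 4.291 -4.116
vertex 1.827 4.245 -3.325
vertex 1.957 3.61 -4.02
endloop
endfacet
facet normal -0.581 -0.631 -0.514
outer loop
vertex 1.302 4.291 -4.116
vertex 1.957 3.61 -4.02
vertex 0.993 3.515 -2.815
endloop
endfacet
facet normal 0.684 0.598 -0.418
outer loop
vertex 1.957 3.61 -4.02
vertex 1.827 4.245 -3.325
vertex 2.482 3.563 -3.229
endloop
endfacet
facet normal 0.013 -0.998 -0.068
outer loop
vertex 1.957 3.61 -4.02
vertex 2.482 3.563 -3.229
vertex 0.993 3.515 -2.815
endloop
endfacet
facet normal 0.684 0.598 -0.419
outer loop
vertex 2.482 3.563 -3.229
vertex 1.827 4.245 -3.325
vertex 2.352 4.198 -2.535
endloop
endfacet
facet normal 0.212 -0.701 0.681
outer loop
vertex 2.482 3.563 -3.229
vertex 2.352 4.198 -2.535
vertex 0.993 3.515 -2.815
endloop
endfacet
facet normal 0.366 -0.378 -0.851
outer loop
vertex 0.415 -1.276 0.95
vertex -0.208 -2.054 1.028
vertex -0.36 -1.177 0.573
endloop
endfacet
facet normal 0.261 0.919 -0.296
outer loop
vertex 0.415 -1.276 0.95
vertex -0.36 -1.177 0.573
vertex -0.309 -0.527 2.634
endloop
endfacet
facet normal 0.260 0.919 -0.296
outer loop
vertex -0.309 -0.527 2.634
vertex -0.36 -1.177 0.573
vertex -1.085 -0.429 2.257
endloop
endfacet
facet normal -0.366 0.378 0.851
outer loop
vertex -0.309 -0.527 2.634
vertex -1.085 -0.429 2.257
vertex -0.932 -1.306 2.712
endloop
endfacet
facet normal 0.367 -0.378 -0.850
outer loop
vertex -0.36 -1.177 0.573
vertex -0.208 -2.054 1.028
vertex -1.02 -1.739 0.538
endloop
endfacet
facet normal -0.536 0.662 -0.525
outer loop
vertex -0.36 -1.177 0.573
vertex -1.02 -1.739 0.538
vertex -1.085 -0.429 2.257
endloop
endfacet
facet normal -0.535 0.662 -0.525
outer loop
vertex -1.085 -0.429 2.257
vertex -1.02 -1.739 0.538
vertex -1.745 -0.99 2.222
endloop
endfacet
facet normal -0.366 0.377 0.851
outer loop
vertex -1.085 -0.429 2.257
vertex -1.745 -0.99 2.222
vertex -0.932 -1.306 2.712
endloop
endfacet
facet normal 0.366 -0.379 -0.850
outer loop
vertex -1.02 -1.739 0.538
vertex -0.208 -2.054 1.028
vertex -1.069 -2.538 0.873
endloop
endfacet
facet normal -0.929 -0.093 -0.358
outer loop
vertex -1.02 -1.739 0.538
vertex -1.069 -2.538 0.873
vertex -1.745 -0.99 2.222
endloop
endfacet
facet normal -0.929 -0.094 -0.358
outer loop
vertex -1.745 -0.99 2.222
vertex -1.069 -2.538 0.873
vertex -1.793 -1.79 2.556
endloop
endfacet
facet normal -0.366 0.377 0.851
outer loop
vertex -1.745 -0.99 2.222
vertex -1.793 -1.79 2.556
vertex -0.932 -1.306 2.712
endloop
endfacet
facet normal 0.366 -0.378 -0.851
outer loop
vertex -1.069 -2.538 0.873
vertex -0.208 -2.054 1.028
vertex -0.469 -2.973 1.324
endloop
endfacet
facet normal -0.623 -0.778 0.078
outer loop
vertex -1.069 -2.538 0.873
vertex -0.469 -2.973 1.324
vertex -1.793 -1.79 2.556
endloop
endfacet
facet normal -0.623 -0.778 0.078
outer loop
vertex -1.793 -1.79 2.556
vertex -0.469 -2.973 1.324
vertex -1.193 -2.225 3.008
endloop
endfacet
facet normal -0.366 0.378 0.850
outer loop
vertex -1.793 -1.79 2.556
vertex -1.193 -2.225 3.008
vertex -0.932 -1.306 2.712
endloop
endfacet
facet normal 0.366 -0.378 -0.850
outer loop
vertex -0.469 -2.973 1.324
vertex -0.208 -2.054 1.028
vertex 0.328 -2.716 1.553
endloop
endfacet
facet normal 0.152 -0.877 0.455
outer loop
vertex -0.469 -2.973 1.324
vertex 0.328 -2.716 1.553
vertex -1.193 -2.225 3.008
endloop
endfacet
facet normal 0.153 -0.877 0.456
outer loop
vertex -1.193 -2.225 3.008
vertex 0.328 -2.716 1.553
vertex -0.397 -1.968 3.236
endloop
endfacet
facet normal -0.366 0.378 0.851
outer loop
vertex -1.193 -2.225 3.008
vertex -0.397 -1.968 3.236
vertex -0.932 -1.306 2.712
endloop
endfacet
facet normal 0.366 -0.378 -0.850
outer loop
vertex 0.328 -2.716 1.553
vertex -0.208 -2.054 1.028
vertex 0.721 -1.961 1.386
endloop
endfacet
facet normal 0.813 -0.315 0.490
outer loop
vertex 0.328 -2.716 1.553
vertex 0.721 -1.961 1.386
vertex -0.397 -1.968 3.236
endloop
endfacet
facet normal 0.813 -0.316 0.490
outer loop
vertex -0.397 -1.968 3.236
vertex 0.721 -1.961 1.386
vertex -0.003 -1.212 3.07
endloop
endfacet
facet normal -0.366 0.378 0.851
outer loop
vertex -0.397 -1.968 3.236
vertex -0.003 -1.212 3.07
vertex -0.932 -1.306 2.712
endloop
endfacet
facet normal 0.366 -0.378 -0.851
outer loop
vertex 0.721 -1.961 1.386
vertex -0.208 -2.054 1.028
vertex 0.415 -1.276 0.95
endloop
endfacet
facet normal 0.861 0.484 0.155
outer loop
vertex 0.721 -1.961 1.386
vertex 0.415 -1.276 0.95
vertex -0.003 -1.212 3.07
endloop
endfacet
facet normal 0.861 0.484 0.155
outer loop
vertex -0.003 -1.212 3.07
vertex 0.415 -1.276 0.95
vertex -0.309 -0.527 2.634
endloop
endfacet
facet normal -0.366 0.378 0.850
outer loop
vertex -0.003 -1.212 3.07
vertex -0.309 -0.527 2.634
vertex -0.932 -1.306 2.712
endloop
endfacet

endsolid


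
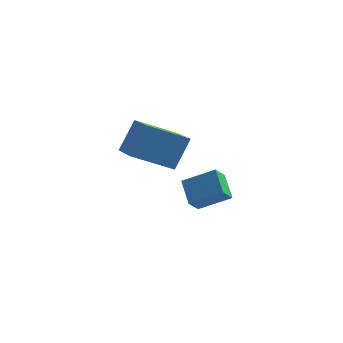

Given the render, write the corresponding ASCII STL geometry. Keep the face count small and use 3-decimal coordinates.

solid 
facet normal -0.509 0.815 -0.278
outer loop
vertex -4.359 0.775 1.606
vertex -2.646 1.517 0.644
vertex -4.834 -0.021 0.145
endloop
endfacet
facet normal -0.816 -0.353 0.458
outer loop
vertex -3.974 -1.397 0.616
vertex -4.359 0.775 1.606
vertex -4.834 -0.021 0.145
endloop
endfacet
facet normal -0.509 0.814 -0.278
outer loop
vertex -4.834 -0.021 0.145
vertex -2.646 1.517 0.644
vertex -3.121 0.721 -0.816
endloop
endfacet
facet normal -0.274 -0.460 -0.844
outer loop
vertex -3.121 0.721 -0.816
vertex -3.974 -1.397 0.616
vertex -4.834 -0.021 0.145
endloop
endfacet
facet normal 0.275 0.461 0.844
outer loop
vertex -4.359 0.775 1.606
vertex -1.786 0.141 1.115
vertex -2.646 1.517 0.644
endloop
endfacet
facet normal -0.816 -0.353 0.458
outer loop
vertex -3.499 -0.601 2.076
vertex -4.359 0.775 1.606
vertex -3.974 -1.397 0.616
endloop
endfacet
facet normal 0.274 0.460 0.844
outer loop
vertex -3.499 -0.601 2.076
vertex -1.786 0.141 1.115
vertex -4.359 0.775 1.606
endloop
endfacet
facet normal 0.816 0.353 -0.458
outer loop
vertex -2.646 1.517 0.644
vertex -1.786 0.141 1.115
vertex -3.121 0.721 -0.816
endloop
endfacet
facet normal -0.275 -0.460 -0.844
outer loop
vertex -2.261 -0.655 -0.346
vertex -3.974 -1.397 0.616
vertex -3.121 0.721 -0.816
endloop
endfacet
facet normal 0.816 0.353 -0.458
outer loop
vertex -3.121 0.721 -0.816
vertex -1.786 0.141 1.115
vertex -2.261 -0.655 -0.346
endloop
endfacet
facet normal 0.509 -0.814 0.278
outer loop
vertex -2.261 -0.655 -0.346
vertex -3.499 -0.601 2.076
vertex -3.974 -1.397 0.616
endloop
endfacet
facet normal 0.509 -0.815 0.278
outer loop
vertex -1.786 0.141 1.115
vertex -3.499 -0.601 2.076
vertex -2.261 -0.655 -0.346
endloop
endfacet
facet normal -0.874 -0.128 -0.469
outer loop
vertex -3.113 3.968 -3.615
vertex -2.847 4.65 -4.297
vertex -2.527 2.931 -4.425
endloop
endfacet
facet normal -0.266 -0.682 0.681
outer loop
vertex -1.033 3.15 -3.623
vertex -3.113 3.968 -3.615
vertex -2.527 2.931 -4.425
endloop
endfacet
facet normal -0.874 -0.128 -0.469
outer loop
vertex -2.527 2.931 -4.425
vertex -2.847 4.65 -4.297
vertex -2.261 3.613 -5.106
endloop
endfacet
facet normal 0.407 -0.720 -0.562
outer loop
vertex -2.261 3.613 -5.106
vertex -1.033 3.15 -3.623
vertex -2.527 2.931 -4.425
endloop
endfacet
facet normal -0.407 0.720 0.562
outer loop
vertex -3.113 3.968 -3.615
vertex -1.353 4.869 -3.495
vertex -2.847 4.65 -4.297
endloop
endfacet
facet normal -0.266 -0.682 0.682
outer loop
vertex -1.619 4.187 -2.814
vertex -3.113 3.968 -3.615
vertex -1.033 3.15 -3.623
endloop
endfacet
facet normal -0.407 0.720 0.562
outer loop
vertex -1.619 4.187 -2.814
vertex -1.353 4.869 -3.495
vertex -3.113 3.968 -3.615
endloop
endfacet
facet normal 0.266 0.682 -0.681
outer loop
vertex -2.847 4.65 -4.297
vertex -1.353 4.869 -3.495
vertex -2.261 3.613 -5.106
endloop
endfacet
facet normal 0.407 -0.720 -0.562
outer loop
vertex -0.767 3.832 -4.305
vertex -1.033 3.15 -3.623
vertex -2.261 3.613 -5.106
endloop
endfacet
facet normal 0.265 0.682 -0.681
outer loop
vertex -2.261 3.613 -5.106
vertex -1.353 4.869 -3.495
vertex -0.767 3.832 -4.305
endloop
endfacet
facet normal 0.874 0.128 0.469
outer loop
vertex -0.767 3.832 -4.305
vertex -1.619 4.187 -2.814
vertex -1.033 3.15 -3.623
endloop
endfacet
facet normal 0.874 0.127 0.469
outer loop
vertex -1.353 4.869 -3.495
vertex -1.619 4.187 -2.814
vertex -0.767 3.832 -4.305
endloop
endfacet

endsolid


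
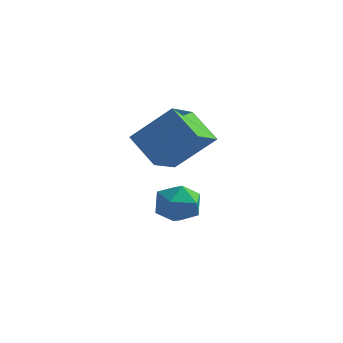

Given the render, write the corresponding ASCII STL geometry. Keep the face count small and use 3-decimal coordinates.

solid 
facet normal -0.116 0.970 0.212
outer loop
vertex -1.262 1.432 -3.527
vertex -1.553 1.185 -2.558
vertex -0.548 1.352 -2.772
endloop
endfacet
facet normal 0.392 0.877 -0.278
outer loop
vertex -1.262 1.432 -3.527
vertex -0.548 1.352 -2.772
vertex -0.352 0.964 -3.718
endloop
endfacet
facet normal 0.102 0.539 -0.836
outer loop
vertex -1.262 1.432 -3.527
vertex -0.352 0.964 -3.718
vertex -1.236 0.557 -4.088
endloop
endfacet
facet normal -0.587 0.424 -0.689
outer loop
vertex -1.262 1.432 -3.527
vertex -1.236 0.557 -4.088
vertex -1.978 0.693 -3.372
endloop
endfacet
facet normal -0.722 0.691 -0.041
outer loop
vertex -1.262 1.432 -3.527
vertex -1.978 0.693 -3.372
vertex -1.553 1.185 -2.558
endloop
endfacet
facet normal 0.893 0.450 0.001
outer loop
vertex -0.352 0.964 -3.718
vertex -0.548 1.352 -2.772
vertex -0.082 0.427 -2.868
endloop
endfacet
facet normal 0.070 0.601 0.796
outer loop
vertex -0.548 1.352 -2.772
vertex -1.553 1.185 -2.558
vertex -0.824 0.563 -2.152
endloop
endfacet
facet normal -0.911 0.151 0.384
outer loop
vertex -1.553 1.185 -2.558
vertex -1.978 0.693 -3.372
vertex -1.708 0.156 -2.522
endloop
endfacet
facet normal -0.693 -0.280 -0.665
outer loop
vertex -1.978 0.693 -3.372
vertex -1.236 0.557 -4.088
vertex -1.512 -0.232 -3.468
endloop
endfacet
facet normal 0.421 -0.095 -0.902
outer loop
vertex -1.236 0.557 -4.088
vertex -0.352 0.964 -3.718
vertex -0.507 -0.065 -3.682
endloop
endfacet
facet normal 0.587 -0.424 0.689
outer loop
vertex -0.798 -0.312 -2.713
vertex -0.082 0.427 -2.868
vertex -0.824 0.563 -2.152
endloop
endfacet
facet normal -0.102 -0.539 0.836
outer loop
vertex -0.798 -0.312 -2.713
vertex -0.824 0.563 -2.152
vertex -1.708 0.156 -2.522
endloop
endfacet
facet normal -0.392 -0.877 0.278
outer loop
vertex -0.798 -0.312 -2.713
vertex -1.708 0.156 -2.522
vertex -1.512 -0.232 -3.468
endloop
endfacet
facet normal 0.116 -0.970 -0.212
outer loop
vertex -0.798 -0.312 -2.713
vertex -1.512 -0.232 -3.468
vertex -0.507 -0.065 -3.682
endloop
endfacet
facet normal 0.722 -0.691 0.041
outer loop
vertex -0.798 -0.312 -2.713
vertex -0.507 -0.065 -3.682
vertex -0.082 0.427 -2.868
endloop
endfacet
facet normal 0.693 0.280 0.665
outer loop
vertex -0.824 0.563 -2.152
vertex -0.082 0.427 -2.868
vertex -0.548 1.352 -2.772
endloop
endfacet
facet normal -0.421 0.095 0.902
outer loop
vertex -1.708 0.156 -2.522
vertex -0.824 0.563 -2.152
vertex -1.553 1.185 -2.558
endloop
endfacet
facet normal -0.893 -0.450 -0.001
outer loop
vertex -1.512 -0.232 -3.468
vertex -1.708 0.156 -2.522
vertex -1.978 0.693 -3.372
endloop
endfacet
facet normal -0.070 -0.601 -0.796
outer loop
vertex -0.507 -0.065 -3.682
vertex -1.512 -0.232 -3.468
vertex -1.236 0.557 -4.088
endloop
endfacet
facet normal 0.911 -0.151 -0.384
outer loop
vertex -0.082 0.427 -2.868
vertex -0.507 -0.065 -3.682
vertex -0.352 0.964 -3.718
endloop
endfacet
facet normal -0.759 0.161 0.631
outer loop
vertex -0.543 -0.534 2.179
vertex -0.727 1.096 1.542
vertex -1.95 -1.281 0.677
endloop
endfacet
facet normal 0.105 -0.926 0.362
outer loop
vertex -0.653 -1.556 -0.402
vertex -0.543 -0.534 2.179
vertex -1.95 -1.281 0.677
endloop
endfacet
facet normal -0.759 0.161 0.631
outer loop
vertex -1.95 -1.281 0.677
vertex -0.727 1.096 1.542
vertex -2.135 0.349 0.04
endloop
endfacet
facet normal -0.643 -0.341 -0.686
outer loop
vertex -2.135 0.349 0.04
vertex -0.653 -1.556 -0.402
vertex -1.95 -1.281 0.677
endloop
endfacet
facet normal 0.643 0.341 0.686
outer loop
vertex -0.543 -0.534 2.179
vertex 0.57 0.821 0.463
vertex -0.727 1.096 1.542
endloop
endfacet
facet normal 0.105 -0.926 0.362
outer loop
vertex 0.755 -0.809 1.1
vertex -0.543 -0.534 2.179
vertex -0.653 -1.556 -0.402
endloop
endfacet
facet normal 0.643 0.341 0.686
outer loop
vertex 0.755 -0.809 1.1
vertex 0.57 0.821 0.463
vertex -0.543 -0.534 2.179
endloop
endfacet
facet normal -0.105 0.926 -0.362
outer loop
vertex -0.727 1.096 1.542
vertex 0.57 0.821 0.463
vertex -2.135 0.349 0.04
endloop
endfacet
facet normal -0.643 -0.341 -0.686
outer loop
vertex -0.837 0.074 -1.039
vertex -0.653 -1.556 -0.402
vertex -2.135 0.349 0.04
endloop
endfacet
facet normal -0.105 0.926 -0.362
outer loop
vertex -2.135 0.349 0.04
vertex 0.57 0.821 0.463
vertex -0.837 0.074 -1.039
endloop
endfacet
facet normal 0.759 -0.161 -0.631
outer loop
vertex -0.837 0.074 -1.039
vertex 0.755 -0.809 1.1
vertex -0.653 -1.556 -0.402
endloop
endfacet
facet normal 0.759 -0.160 -0.631
outer loop
vertex 0.57 0.821 0.463
vertex 0.755 -0.809 1.1
vertex -0.837 0.074 -1.039
endloop
endfacet

endsolid


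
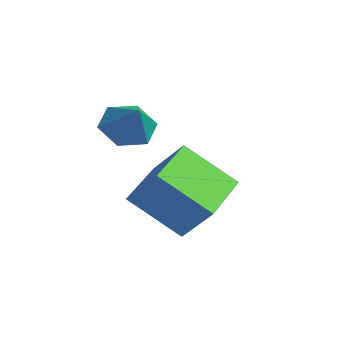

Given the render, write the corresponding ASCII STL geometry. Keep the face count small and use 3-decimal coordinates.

solid 
facet normal -0.635 -0.214 -0.742
outer loop
vertex -3.451 -1.6 -2.736
vertex -4.321 -0.178 -2.402
vertex -2.479 -0.752 -3.813
endloop
endfacet
facet normal 0.512 -0.836 -0.196
outer loop
vertex -1.679 -0.482 -2.878
vertex -3.451 -1.6 -2.736
vertex -2.479 -0.752 -3.813
endloop
endfacet
facet normal -0.635 -0.214 -0.742
outer loop
vertex -2.479 -0.752 -3.813
vertex -4.321 -0.178 -2.402
vertex -3.349 0.67 -3.478
endloop
endfacet
facet normal 0.578 0.505 -0.641
outer loop
vertex -3.349 0.67 -3.478
vertex -1.679 -0.482 -2.878
vertex -2.479 -0.752 -3.813
endloop
endfacet
facet normal -0.579 -0.505 0.641
outer loop
vertex -3.451 -1.6 -2.736
vertex -3.521 0.092 -1.467
vertex -4.321 -0.178 -2.402
endloop
endfacet
facet normal 0.512 -0.836 -0.197
outer loop
vertex -2.651 -1.33 -1.802
vertex -3.451 -1.6 -2.736
vertex -1.679 -0.482 -2.878
endloop
endfacet
facet normal -0.578 -0.505 0.641
outer loop
vertex -2.651 -1.33 -1.802
vertex -3.521 0.092 -1.467
vertex -3.451 -1.6 -2.736
endloop
endfacet
facet normal -0.512 0.836 0.197
outer loop
vertex -4.321 -0.178 -2.402
vertex -3.521 0.092 -1.467
vertex -3.349 0.67 -3.478
endloop
endfacet
facet normal 0.578 0.504 -0.641
outer loop
vertex -2.549 0.94 -2.544
vertex -1.679 -0.482 -2.878
vertex -3.349 0.67 -3.478
endloop
endfacet
facet normal -0.512 0.836 0.197
outer loop
vertex -3.349 0.67 -3.478
vertex -3.521 0.092 -1.467
vertex -2.549 0.94 -2.544
endloop
endfacet
facet normal 0.635 0.214 0.742
outer loop
vertex -2.549 0.94 -2.544
vertex -2.651 -1.33 -1.802
vertex -1.679 -0.482 -2.878
endloop
endfacet
facet normal 0.635 0.214 0.742
outer loop
vertex -3.521 0.092 -1.467
vertex -2.651 -1.33 -1.802
vertex -2.549 0.94 -2.544
endloop
endfacet
facet normal -0.694 0.185 -0.695
outer loop
vertex -3.757 -1.609 -1.154
vertex -4.054 -1.113 -0.725
vertex -3.538 -0.924 -1.19
endloop
endfacet
facet normal 0.916 -0.306 -0.261
outer loop
vertex -3.757 -1.609 -1.154
vertex -3.538 -0.924 -1.19
vertex -3.326 -1.307 0.005
endloop
endfacet
facet normal -0.694 0.185 -0.695
outer loop
vertex -3.538 -0.924 -1.19
vertex -4.054 -1.113 -0.725
vertex -3.835 -0.428 -0.761
endloop
endfacet
facet normal 0.862 0.507 0.010
outer loop
vertex -3.538 -0.924 -1.19
vertex -3.835 -0.428 -0.761
vertex -3.326 -1.307 0.005
endloop
endfacet
facet normal -0.694 0.185 -0.696
outer loop
vertex -3.835 -0.428 -0.761
vertex -4.054 -1.113 -0.725
vertex -4.352 -0.617 -0.296
endloop
endfacet
facet normal 0.300 0.720 0.626
outer loop
vertex -3.835 -0.428 -0.761
vertex -4.352 -0.617 -0.296
vertex -3.326 -1.307 0.005
endloop
endfacet
facet normal -0.694 0.185 -0.696
outer loop
vertex -4.352 -0.617 -0.296
vertex -4.054 -1.113 -0.725
vertex -4.571 -1.302 -0.26
endloop
endfacet
facet normal -0.206 0.117 0.971
outer loop
vertex -4.352 -0.617 -0.296
vertex -4.571 -1.302 -0.26
vertex -3.326 -1.307 0.005
endloop
endfacet
facet normal -0.694 0.185 -0.696
outer loop
vertex -4.571 -1.302 -0.26
vertex -4.054 -1.113 -0.725
vertex -4.273 -1.798 -0.689
endloop
endfacet
facet normal -0.152 -0.697 0.701
outer loop
vertex -4.571 -1.302 -0.26
vertex -4.273 -1.798 -0.689
vertex -3.326 -1.307 0.005
endloop
endfacet
facet normal -0.694 0.185 -0.695
outer loop
vertex -4.273 -1.798 -0.689
vertex -4.054 -1.113 -0.725
vertex -3.757 -1.609 -1.154
endloop
endfacet
facet normal 0.409 -0.909 0.085
outer loop
vertex -4.273 -1.798 -0.689
vertex -3.757 -1.609 -1.154
vertex -3.326 -1.307 0.005
endloop
endfacet

endsolid


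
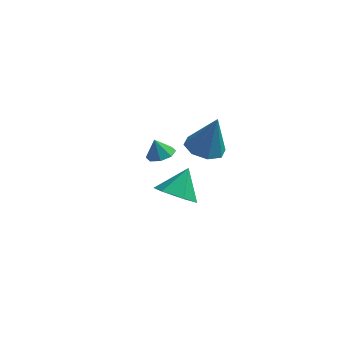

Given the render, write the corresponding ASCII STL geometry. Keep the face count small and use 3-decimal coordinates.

solid 
facet normal -0.277 -0.069 -0.958
outer loop
vertex 1.633 3.459 -1.95
vertex 0.647 3.175 -1.644
vertex 1.137 4.104 -1.853
endloop
endfacet
facet normal 0.794 0.587 0.159
outer loop
vertex 1.633 3.459 -1.95
vertex 1.137 4.104 -1.853
vertex 1.253 3.325 0.444
endloop
endfacet
facet normal -0.278 -0.069 -0.958
outer loop
vertex 1.137 4.104 -1.853
vertex 0.647 3.175 -1.644
vertex 0.355 4.205 -1.633
endloop
endfacet
facet normal 0.206 0.930 0.305
outer loop
vertex 1.137 4.104 -1.853
vertex 0.355 4.205 -1.633
vertex 1.253 3.325 0.444
endloop
endfacet
facet normal -0.278 -0.069 -0.958
outer loop
vertex 0.355 4.205 -1.633
vertex 0.647 3.175 -1.644
vertex -0.256 3.703 -1.42
endloop
endfacet
facet normal -0.436 0.745 0.504
outer loop
vertex 0.355 4.205 -1.633
vertex -0.256 3.703 -1.42
vertex 1.253 3.325 0.444
endloop
endfacet
facet normal -0.278 -0.069 -0.958
outer loop
vertex -0.256 3.703 -1.42
vertex 0.647 3.175 -1.644
vertex -0.338 2.892 -1.338
endloop
endfacet
facet normal -0.755 0.141 0.640
outer loop
vertex -0.256 3.703 -1.42
vertex -0.338 2.892 -1.338
vertex 1.253 3.325 0.444
endloop
endfacet
facet normal -0.278 -0.068 -0.958
outer loop
vertex -0.338 2.892 -1.338
vertex 0.647 3.175 -1.644
vertex 0.157 2.247 -1.436
endloop
endfacet
facet normal -0.565 -0.530 0.633
outer loop
vertex -0.338 2.892 -1.338
vertex 0.157 2.247 -1.436
vertex 1.253 3.325 0.444
endloop
endfacet
facet normal -0.278 -0.068 -0.958
outer loop
vertex 0.157 2.247 -1.436
vertex 0.647 3.175 -1.644
vertex 0.94 2.146 -1.656
endloop
endfacet
facet normal 0.024 -0.873 0.487
outer loop
vertex 0.157 2.247 -1.436
vertex 0.94 2.146 -1.656
vertex 1.253 3.325 0.444
endloop
endfacet
facet normal -0.278 -0.068 -0.958
outer loop
vertex 0.94 2.146 -1.656
vertex 0.647 3.175 -1.644
vertex 1.551 2.648 -1.869
endloop
endfacet
facet normal 0.666 -0.689 0.287
outer loop
vertex 0.94 2.146 -1.656
vertex 1.551 2.648 -1.869
vertex 1.253 3.325 0.444
endloop
endfacet
facet normal -0.278 -0.068 -0.958
outer loop
vertex 1.551 2.648 -1.869
vertex 0.647 3.175 -1.644
vertex 1.633 3.459 -1.95
endloop
endfacet
facet normal 0.985 -0.084 0.152
outer loop
vertex 1.551 2.648 -1.869
vertex 1.633 3.459 -1.95
vertex 1.253 3.325 0.444
endloop
endfacet
facet normal 0.325 -0.102 -0.940
outer loop
vertex -1.065 3.753 -2.325
vertex -1.492 3.118 -2.404
vertex -1.607 3.869 -2.525
endloop
endfacet
facet normal -0.004 0.860 0.510
outer loop
vertex -1.065 3.753 -2.325
vertex -1.607 3.869 -2.525
vertex -1.828 3.222 -1.436
endloop
endfacet
facet normal 0.325 -0.102 -0.940
outer loop
vertex -1.607 3.869 -2.525
vertex -1.492 3.118 -2.404
vertex -2.082 3.545 -2.654
endloop
endfacet
facet normal -0.592 0.740 0.320
outer loop
vertex -1.607 3.869 -2.525
vertex -2.082 3.545 -2.654
vertex -1.828 3.222 -1.436
endloop
endfacet
facet normal 0.325 -0.101 -0.940
outer loop
vertex -2.082 3.545 -2.654
vertex -1.492 3.118 -2.404
vertex -2.211 2.97 -2.637
endloop
endfacet
facet normal -0.942 0.219 0.254
outer loop
vertex -2.082 3.545 -2.654
vertex -2.211 2.97 -2.637
vertex -1.828 3.222 -1.436
endloop
endfacet
facet normal 0.326 -0.102 -0.940
outer loop
vertex -2.211 2.97 -2.637
vertex -1.492 3.118 -2.404
vertex -1.92 2.482 -2.483
endloop
endfacet
facet normal -0.848 -0.394 0.353
outer loop
vertex -2.211 2.97 -2.637
vertex -1.92 2.482 -2.483
vertex -1.828 3.222 -1.436
endloop
endfacet
facet normal 0.325 -0.102 -0.940
outer loop
vertex -1.92 2.482 -2.483
vertex -1.492 3.118 -2.404
vertex -1.378 2.366 -2.283
endloop
endfacet
facet normal -0.365 -0.745 0.558
outer loop
vertex -1.92 2.482 -2.483
vertex -1.378 2.366 -2.283
vertex -1.828 3.222 -1.436
endloop
endfacet
facet normal 0.325 -0.102 -0.940
outer loop
vertex -1.378 2.366 -2.283
vertex -1.492 3.118 -2.404
vertex -0.903 2.69 -2.154
endloop
endfacet
facet normal 0.222 -0.624 0.749
outer loop
vertex -1.378 2.366 -2.283
vertex -0.903 2.69 -2.154
vertex -1.828 3.222 -1.436
endloop
endfacet
facet normal 0.325 -0.101 -0.940
outer loop
vertex -0.903 2.69 -2.154
vertex -1.492 3.118 -2.404
vertex -0.773 3.265 -2.171
endloop
endfacet
facet normal 0.571 -0.105 0.814
outer loop
vertex -0.903 2.69 -2.154
vertex -0.773 3.265 -2.171
vertex -1.828 3.222 -1.436
endloop
endfacet
facet normal 0.325 -0.102 -0.940
outer loop
vertex -0.773 3.265 -2.171
vertex -1.492 3.118 -2.404
vertex -1.065 3.753 -2.325
endloop
endfacet
facet normal 0.477 0.511 0.715
outer loop
vertex -0.773 3.265 -2.171
vertex -1.065 3.753 -2.325
vertex -1.828 3.222 -1.436
endloop
endfacet
facet normal -0.279 -0.639 -0.717
outer loop
vertex 1.204 -3.101 -0.297
vertex 0.177 -2.892 -0.083
vertex 0.702 -2.307 -0.809
endloop
endfacet
facet normal 0.865 0.495 -0.080
outer loop
vertex 1.204 -3.101 -0.297
vertex 0.702 -2.307 -0.809
vertex 0.623 -1.868 1.063
endloop
endfacet
facet normal -0.278 -0.639 -0.717
outer loop
vertex 0.702 -2.307 -0.809
vertex 0.177 -2.892 -0.083
vertex -0.326 -2.098 -0.596
endloop
endfacet
facet normal 0.150 0.964 -0.220
outer loop
vertex 0.702 -2.307 -0.809
vertex -0.326 -2.098 -0.596
vertex 0.623 -1.868 1.063
endloop
endfacet
facet normal -0.280 -0.640 -0.716
outer loop
vertex -0.326 -2.098 -0.596
vertex 0.177 -2.892 -0.083
vertex -0.851 -2.682 0.131
endloop
endfacet
facet normal -0.574 0.789 0.219
outer loop
vertex -0.326 -2.098 -0.596
vertex -0.851 -2.682 0.131
vertex 0.623 -1.868 1.063
endloop
endfacet
facet normal -0.280 -0.639 -0.717
outer loop
vertex -0.851 -2.682 0.131
vertex 0.177 -2.892 -0.083
vertex -0.349 -3.476 0.643
endloop
endfacet
facet normal -0.585 0.145 0.798
outer loop
vertex -0.851 -2.682 0.131
vertex -0.349 -3.476 0.643
vertex 0.623 -1.868 1.063
endloop
endfacet
facet normal -0.278 -0.640 -0.716
outer loop
vertex -0.349 -3.476 0.643
vertex 0.177 -2.892 -0.083
vertex 0.679 -3.685 0.43
endloop
endfacet
facet normal 0.129 -0.323 0.938
outer loop
vertex -0.349 -3.476 0.643
vertex 0.679 -3.685 0.43
vertex 0.623 -1.868 1.063
endloop
endfacet
facet normal -0.279 -0.640 -0.716
outer loop
vertex 0.679 -3.685 0.43
vertex 0.177 -2.892 -0.083
vertex 1.204 -3.101 -0.297
endloop
endfacet
facet normal 0.854 -0.147 0.499
outer loop
vertex 0.679 -3.685 0.43
vertex 1.204 -3.101 -0.297
vertex 0.623 -1.868 1.063
endloop
endfacet

endsolid


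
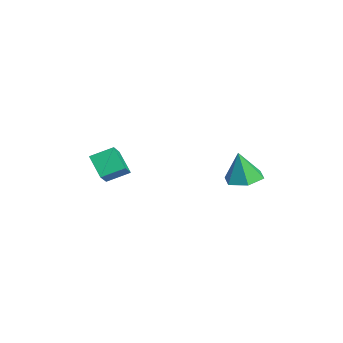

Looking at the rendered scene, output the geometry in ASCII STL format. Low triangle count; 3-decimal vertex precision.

solid 
facet normal -0.709 0.337 -0.619
outer loop
vertex -3.181 -2.373 -0.816
vertex -2.109 -2.001 -1.842
vertex -3.286 -3.638 -1.384
endloop
endfacet
facet normal -0.701 -0.243 0.671
outer loop
vertex -2.271 -4.119 -0.498
vertex -3.181 -2.373 -0.816
vertex -3.286 -3.638 -1.384
endloop
endfacet
facet normal -0.709 0.337 -0.620
outer loop
vertex -3.286 -3.638 -1.384
vertex -2.109 -2.001 -1.842
vertex -2.213 -3.266 -2.41
endloop
endfacet
facet normal -0.075 -0.910 -0.408
outer loop
vertex -2.213 -3.266 -2.41
vertex -2.271 -4.119 -0.498
vertex -3.286 -3.638 -1.384
endloop
endfacet
facet normal 0.075 0.910 0.408
outer loop
vertex -3.181 -2.373 -0.816
vertex -1.094 -2.482 -0.956
vertex -2.109 -2.001 -1.842
endloop
endfacet
facet normal -0.701 -0.243 0.670
outer loop
vertex -2.167 -2.854 0.07
vertex -3.181 -2.373 -0.816
vertex -2.271 -4.119 -0.498
endloop
endfacet
facet normal 0.075 0.910 0.408
outer loop
vertex -2.167 -2.854 0.07
vertex -1.094 -2.482 -0.956
vertex -3.181 -2.373 -0.816
endloop
endfacet
facet normal 0.701 0.243 -0.671
outer loop
vertex -2.109 -2.001 -1.842
vertex -1.094 -2.482 -0.956
vertex -2.213 -3.266 -2.41
endloop
endfacet
facet normal -0.075 -0.910 -0.408
outer loop
vertex -1.199 -3.747 -1.524
vertex -2.271 -4.119 -0.498
vertex -2.213 -3.266 -2.41
endloop
endfacet
facet normal 0.701 0.243 -0.670
outer loop
vertex -2.213 -3.266 -2.41
vertex -1.094 -2.482 -0.956
vertex -1.199 -3.747 -1.524
endloop
endfacet
facet normal 0.709 -0.336 0.619
outer loop
vertex -1.199 -3.747 -1.524
vertex -2.167 -2.854 0.07
vertex -2.271 -4.119 -0.498
endloop
endfacet
facet normal 0.709 -0.337 0.619
outer loop
vertex -1.094 -2.482 -0.956
vertex -2.167 -2.854 0.07
vertex -1.199 -3.747 -1.524
endloop
endfacet
facet normal 0.038 0.179 -0.983
outer loop
vertex 1.09 3.36 -1.771
vertex 0.014 3.454 -1.795
vertex 0.628 4.324 -1.613
endloop
endfacet
facet normal 0.789 0.289 0.543
outer loop
vertex 1.09 3.36 -1.771
vertex 0.628 4.324 -1.613
vertex -0.054 3.126 0.015
endloop
endfacet
facet normal 0.038 0.179 -0.983
outer loop
vertex 0.628 4.324 -1.613
vertex 0.014 3.454 -1.795
vertex -0.447 4.418 -1.637
endloop
endfacet
facet normal 0.056 0.793 0.607
outer loop
vertex 0.628 4.324 -1.613
vertex -0.447 4.418 -1.637
vertex -0.054 3.126 0.015
endloop
endfacet
facet normal 0.037 0.179 -0.983
outer loop
vertex -0.447 4.418 -1.637
vertex 0.014 3.454 -1.795
vertex -1.061 3.548 -1.818
endloop
endfacet
facet normal -0.750 0.423 0.509
outer loop
vertex -0.447 4.418 -1.637
vertex -1.061 3.548 -1.818
vertex -0.054 3.126 0.015
endloop
endfacet
facet normal 0.037 0.179 -0.983
outer loop
vertex -1.061 3.548 -1.818
vertex 0.014 3.454 -1.795
vertex -0.6 2.584 -1.976
endloop
endfacet
facet normal -0.822 -0.450 0.348
outer loop
vertex -1.061 3.548 -1.818
vertex -0.6 2.584 -1.976
vertex -0.054 3.126 0.015
endloop
endfacet
facet normal 0.037 0.178 -0.983
outer loop
vertex -0.6 2.584 -1.976
vertex 0.014 3.454 -1.795
vertex 0.476 2.491 -1.952
endloop
endfacet
facet normal -0.089 -0.955 0.284
outer loop
vertex -0.6 2.584 -1.976
vertex 0.476 2.491 -1.952
vertex -0.054 3.126 0.015
endloop
endfacet
facet normal 0.038 0.178 -0.983
outer loop
vertex 0.476 2.491 -1.952
vertex 0.014 3.454 -1.795
vertex 1.09 3.36 -1.771
endloop
endfacet
facet normal 0.716 -0.585 0.382
outer loop
vertex 0.476 2.491 -1.952
vertex 1.09 3.36 -1.771
vertex -0.054 3.126 0.015
endloop
endfacet

endsolid
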